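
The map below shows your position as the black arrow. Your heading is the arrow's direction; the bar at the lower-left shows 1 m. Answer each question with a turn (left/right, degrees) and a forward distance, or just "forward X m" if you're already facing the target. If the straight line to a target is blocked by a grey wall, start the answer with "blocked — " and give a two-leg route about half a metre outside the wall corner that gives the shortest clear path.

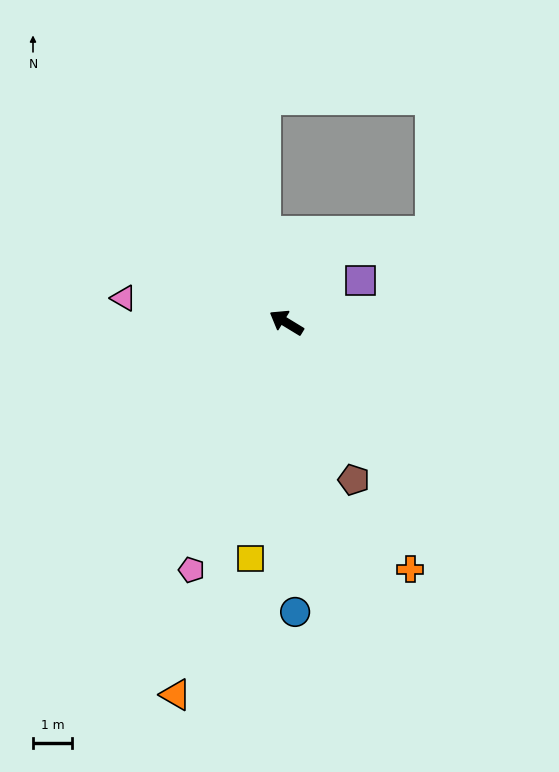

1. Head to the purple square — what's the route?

turn right 119°, forward 2.2 m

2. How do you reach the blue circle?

turn left 123°, forward 7.5 m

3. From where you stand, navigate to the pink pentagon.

turn left 100°, forward 6.9 m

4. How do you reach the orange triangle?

turn left 105°, forward 10.0 m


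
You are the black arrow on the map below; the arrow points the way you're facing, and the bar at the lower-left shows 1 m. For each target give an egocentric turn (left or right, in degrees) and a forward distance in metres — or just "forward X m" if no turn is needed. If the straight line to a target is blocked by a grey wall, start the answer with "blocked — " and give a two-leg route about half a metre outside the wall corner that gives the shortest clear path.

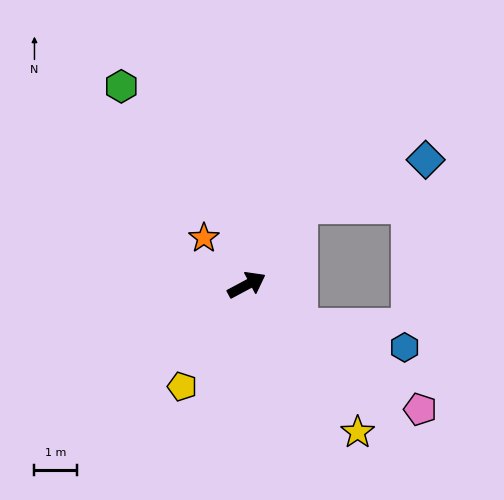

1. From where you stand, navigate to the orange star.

turn left 104°, forward 1.5 m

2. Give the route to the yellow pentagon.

turn right 151°, forward 2.8 m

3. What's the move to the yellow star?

turn right 81°, forward 4.3 m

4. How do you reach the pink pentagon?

turn right 64°, forward 5.0 m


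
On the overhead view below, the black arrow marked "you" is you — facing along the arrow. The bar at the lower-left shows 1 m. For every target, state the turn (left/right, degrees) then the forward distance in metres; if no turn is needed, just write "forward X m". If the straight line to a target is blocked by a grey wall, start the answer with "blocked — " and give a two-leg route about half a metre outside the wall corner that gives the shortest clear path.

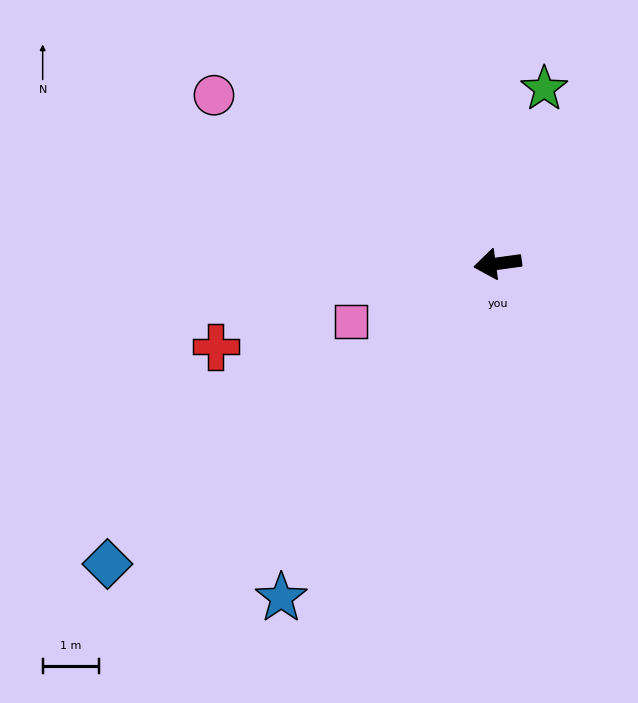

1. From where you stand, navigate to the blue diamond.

turn left 30°, forward 8.8 m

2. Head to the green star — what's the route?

turn right 113°, forward 3.2 m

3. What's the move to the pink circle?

turn right 39°, forward 5.9 m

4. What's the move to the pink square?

turn left 14°, forward 2.8 m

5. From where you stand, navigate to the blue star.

turn left 49°, forward 7.1 m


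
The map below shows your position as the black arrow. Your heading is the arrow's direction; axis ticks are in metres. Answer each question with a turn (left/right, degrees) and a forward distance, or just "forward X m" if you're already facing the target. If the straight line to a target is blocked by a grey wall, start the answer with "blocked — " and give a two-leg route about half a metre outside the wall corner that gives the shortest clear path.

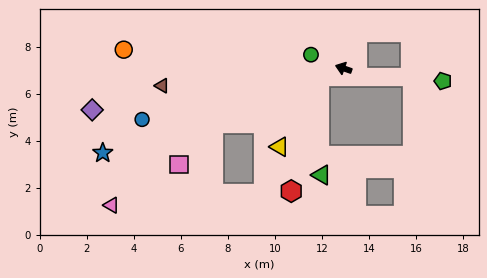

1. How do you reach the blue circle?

turn left 33°, forward 8.8 m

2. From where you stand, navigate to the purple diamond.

turn left 29°, forward 10.8 m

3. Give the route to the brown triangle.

turn left 25°, forward 7.7 m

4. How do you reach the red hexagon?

blocked — turn left 38°, forward 1.1 m, then turn left 57°, forward 5.0 m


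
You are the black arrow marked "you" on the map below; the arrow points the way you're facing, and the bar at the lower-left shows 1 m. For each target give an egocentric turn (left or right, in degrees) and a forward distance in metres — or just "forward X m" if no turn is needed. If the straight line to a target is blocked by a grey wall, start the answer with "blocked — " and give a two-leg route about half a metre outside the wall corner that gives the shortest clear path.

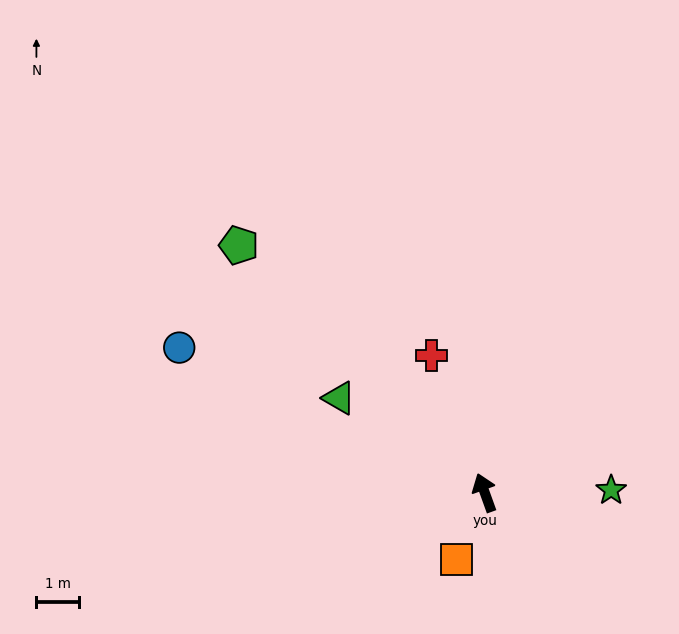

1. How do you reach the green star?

turn right 109°, forward 3.0 m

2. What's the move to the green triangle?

turn left 37°, forward 4.1 m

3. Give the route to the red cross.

forward 3.4 m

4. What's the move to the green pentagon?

turn left 25°, forward 8.2 m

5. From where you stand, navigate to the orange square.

turn left 137°, forward 1.7 m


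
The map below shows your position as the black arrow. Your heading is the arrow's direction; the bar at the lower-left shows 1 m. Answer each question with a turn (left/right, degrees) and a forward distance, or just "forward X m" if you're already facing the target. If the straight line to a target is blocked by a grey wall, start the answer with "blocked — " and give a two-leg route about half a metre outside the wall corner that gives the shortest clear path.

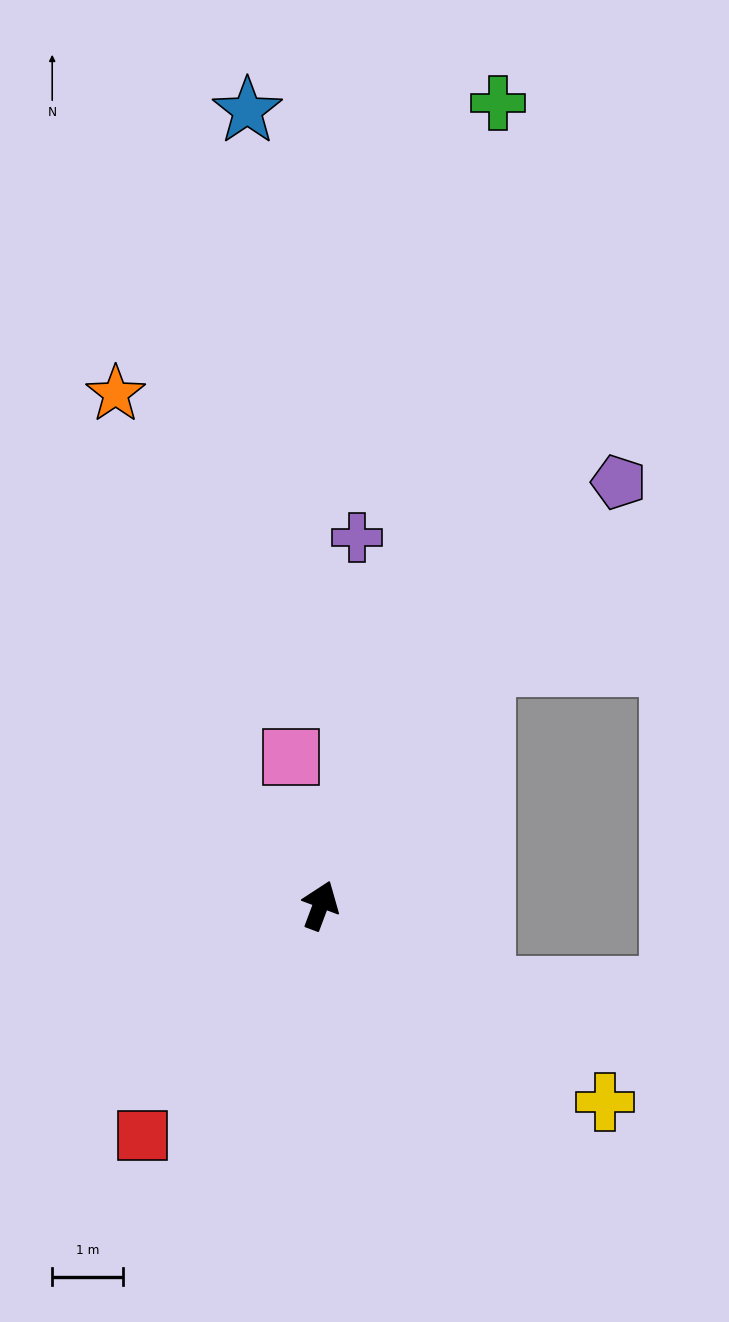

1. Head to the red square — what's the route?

turn left 163°, forward 4.1 m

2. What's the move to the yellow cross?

turn right 104°, forward 4.9 m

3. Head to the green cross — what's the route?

turn left 8°, forward 11.6 m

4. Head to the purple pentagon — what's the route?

turn right 15°, forward 7.3 m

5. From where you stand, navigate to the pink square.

turn left 32°, forward 2.1 m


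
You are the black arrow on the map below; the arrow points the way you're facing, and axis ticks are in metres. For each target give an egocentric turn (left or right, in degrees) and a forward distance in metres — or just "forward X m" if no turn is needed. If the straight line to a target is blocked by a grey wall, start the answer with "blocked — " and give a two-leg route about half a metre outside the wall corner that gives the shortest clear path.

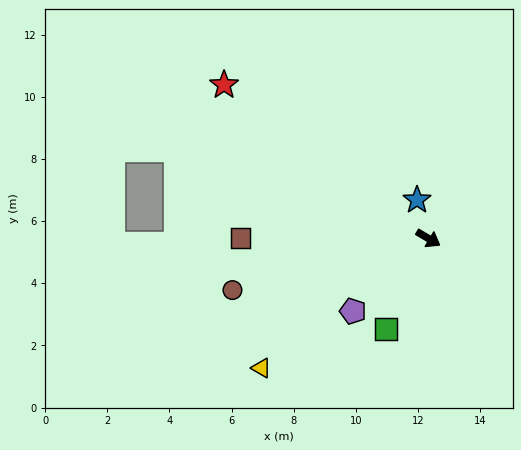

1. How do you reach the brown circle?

turn right 135°, forward 6.5 m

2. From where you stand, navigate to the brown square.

turn right 150°, forward 6.0 m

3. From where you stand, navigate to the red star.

turn left 174°, forward 8.2 m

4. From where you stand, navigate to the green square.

turn right 84°, forward 3.2 m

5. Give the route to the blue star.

turn left 137°, forward 1.3 m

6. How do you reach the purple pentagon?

turn right 105°, forward 3.4 m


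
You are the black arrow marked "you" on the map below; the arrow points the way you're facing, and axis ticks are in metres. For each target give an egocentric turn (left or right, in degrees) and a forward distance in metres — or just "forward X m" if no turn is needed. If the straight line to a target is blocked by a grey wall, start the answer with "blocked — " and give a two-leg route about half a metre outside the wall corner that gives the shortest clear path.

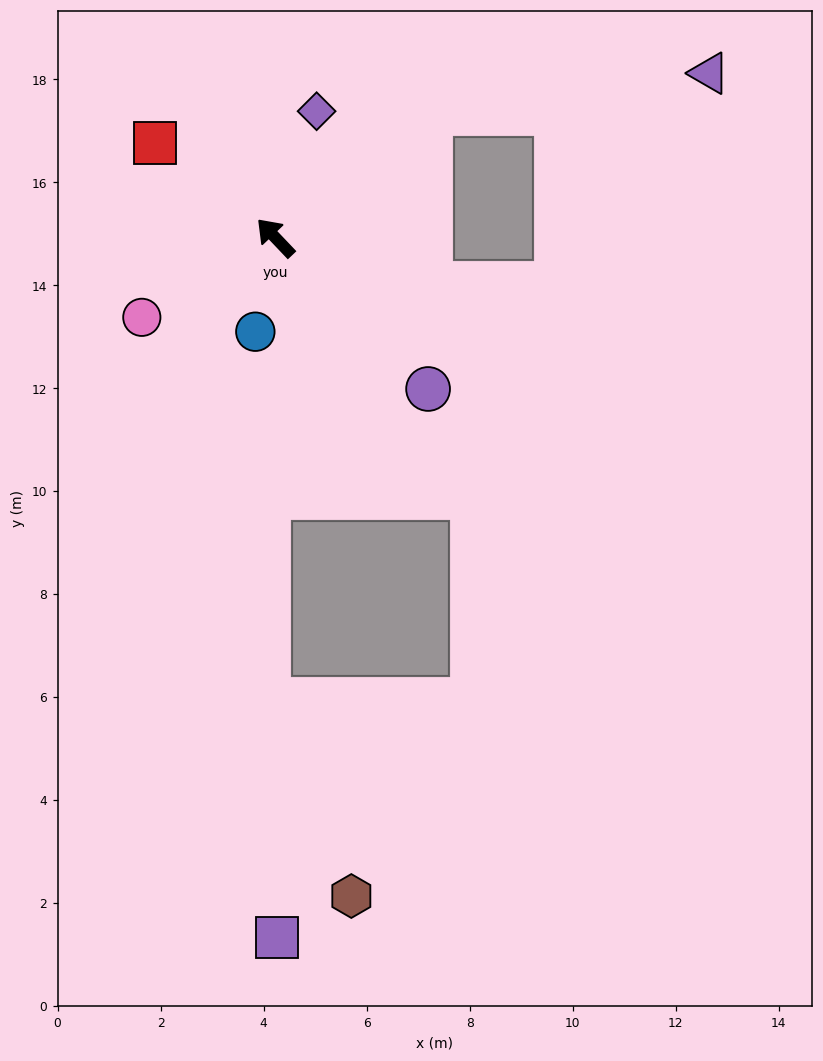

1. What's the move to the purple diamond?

turn right 62°, forward 2.6 m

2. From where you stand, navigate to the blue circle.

turn left 124°, forward 1.9 m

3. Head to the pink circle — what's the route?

turn left 77°, forward 3.0 m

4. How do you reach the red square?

turn left 8°, forward 3.0 m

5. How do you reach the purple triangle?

blocked — turn right 95°, forward 3.9 m, then turn right 30°, forward 5.5 m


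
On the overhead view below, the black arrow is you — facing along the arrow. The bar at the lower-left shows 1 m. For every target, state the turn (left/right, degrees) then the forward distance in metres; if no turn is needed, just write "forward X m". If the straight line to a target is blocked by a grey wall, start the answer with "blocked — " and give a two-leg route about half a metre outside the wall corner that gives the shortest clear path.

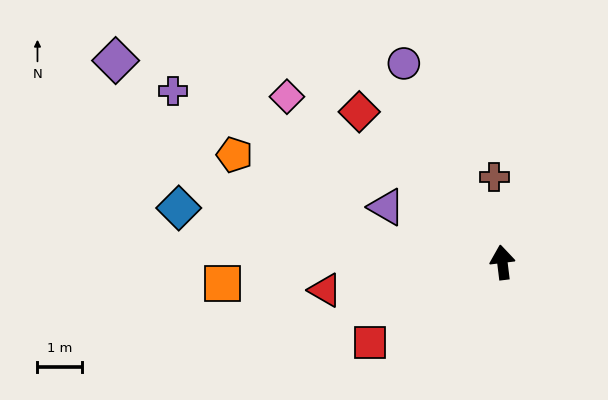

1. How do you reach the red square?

turn left 114°, forward 3.4 m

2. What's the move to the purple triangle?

turn left 58°, forward 2.9 m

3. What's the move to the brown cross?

forward 1.9 m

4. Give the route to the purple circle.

turn left 19°, forward 4.9 m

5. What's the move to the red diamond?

turn left 37°, forward 4.6 m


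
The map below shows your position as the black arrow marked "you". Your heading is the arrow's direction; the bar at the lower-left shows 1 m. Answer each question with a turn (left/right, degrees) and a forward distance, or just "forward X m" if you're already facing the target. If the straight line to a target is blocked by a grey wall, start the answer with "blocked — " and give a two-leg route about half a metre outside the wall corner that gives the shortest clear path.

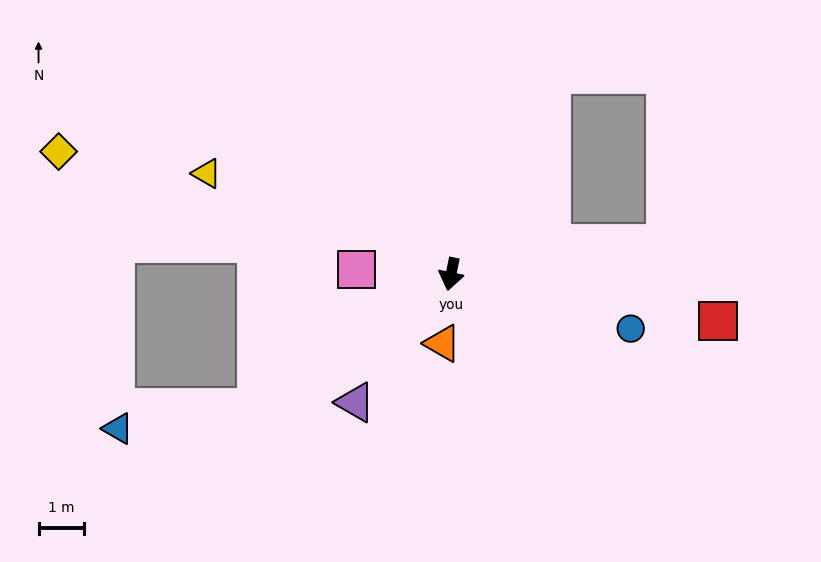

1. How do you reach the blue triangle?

blocked — turn right 44°, forward 5.1 m, then turn right 26°, forward 3.1 m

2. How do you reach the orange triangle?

turn left 4°, forward 1.5 m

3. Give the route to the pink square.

turn right 81°, forward 2.1 m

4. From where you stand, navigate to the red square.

turn left 92°, forward 5.9 m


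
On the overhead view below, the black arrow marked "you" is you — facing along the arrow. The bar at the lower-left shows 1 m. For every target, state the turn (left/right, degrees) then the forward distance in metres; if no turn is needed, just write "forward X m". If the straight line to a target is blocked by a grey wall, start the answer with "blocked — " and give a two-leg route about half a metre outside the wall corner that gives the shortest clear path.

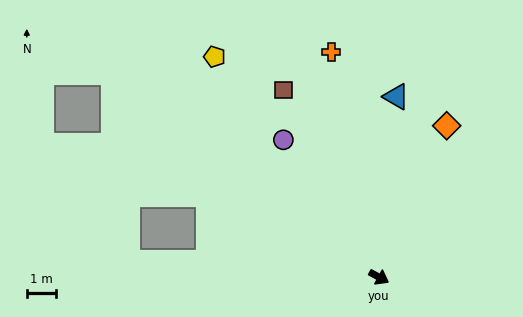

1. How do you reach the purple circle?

turn left 153°, forward 5.8 m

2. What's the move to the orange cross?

turn left 130°, forward 7.9 m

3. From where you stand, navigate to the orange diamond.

turn left 94°, forward 5.7 m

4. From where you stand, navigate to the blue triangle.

turn left 113°, forward 6.3 m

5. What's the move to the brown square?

turn left 146°, forward 7.3 m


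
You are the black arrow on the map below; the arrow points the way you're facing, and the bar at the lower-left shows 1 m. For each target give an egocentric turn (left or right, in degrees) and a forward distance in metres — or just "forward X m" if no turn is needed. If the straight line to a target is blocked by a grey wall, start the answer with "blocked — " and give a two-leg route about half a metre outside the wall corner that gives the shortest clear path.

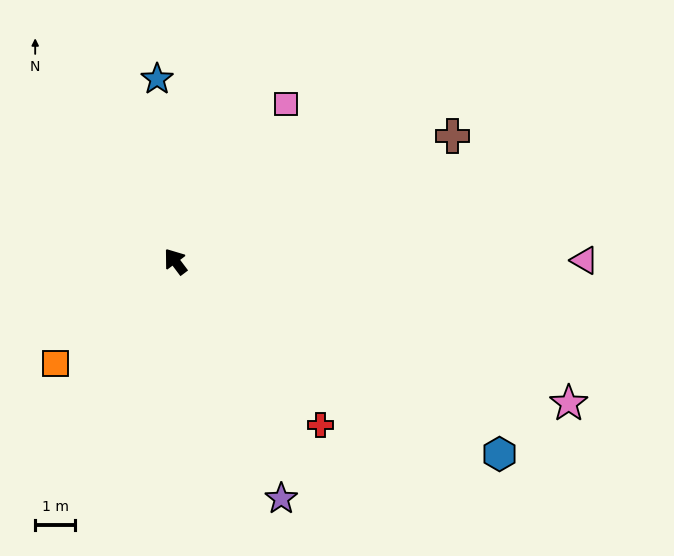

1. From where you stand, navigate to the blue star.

turn right 31°, forward 4.6 m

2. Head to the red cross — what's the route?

turn right 175°, forward 5.5 m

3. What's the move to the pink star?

turn right 147°, forward 10.4 m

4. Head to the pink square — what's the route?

turn right 72°, forward 4.8 m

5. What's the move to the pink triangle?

turn right 127°, forward 10.2 m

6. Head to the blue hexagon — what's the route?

turn right 158°, forward 9.4 m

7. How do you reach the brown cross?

turn right 103°, forward 7.6 m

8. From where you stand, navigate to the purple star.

turn left 167°, forward 6.5 m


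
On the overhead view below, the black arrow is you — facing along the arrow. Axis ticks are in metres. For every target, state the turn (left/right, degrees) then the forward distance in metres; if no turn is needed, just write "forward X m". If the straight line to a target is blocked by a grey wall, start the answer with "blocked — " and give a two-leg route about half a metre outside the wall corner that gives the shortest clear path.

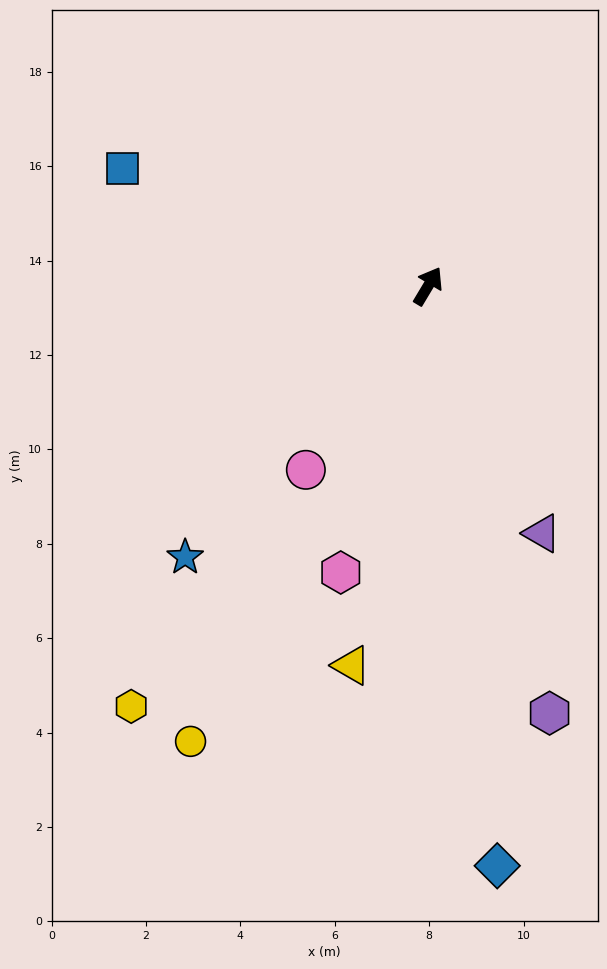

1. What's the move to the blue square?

turn left 100°, forward 6.9 m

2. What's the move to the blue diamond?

turn right 142°, forward 12.4 m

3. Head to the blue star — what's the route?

turn left 169°, forward 7.7 m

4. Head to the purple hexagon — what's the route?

turn right 133°, forward 9.4 m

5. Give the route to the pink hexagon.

turn right 166°, forward 6.3 m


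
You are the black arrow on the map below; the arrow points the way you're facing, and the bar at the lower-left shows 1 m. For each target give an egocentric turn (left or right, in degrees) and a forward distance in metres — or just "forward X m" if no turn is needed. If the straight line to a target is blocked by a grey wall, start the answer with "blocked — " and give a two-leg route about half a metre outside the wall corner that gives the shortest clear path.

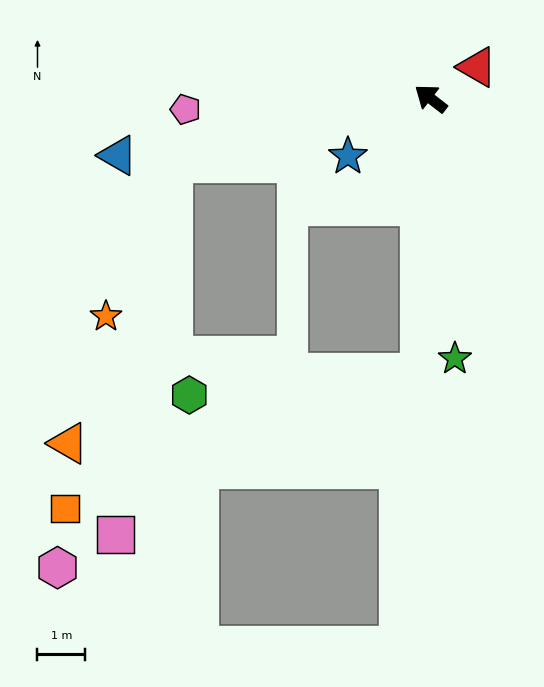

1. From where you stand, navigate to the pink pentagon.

turn left 40°, forward 5.2 m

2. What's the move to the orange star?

blocked — turn left 52°, forward 5.6 m, then turn left 52°, forward 3.5 m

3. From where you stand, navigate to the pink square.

blocked — turn left 52°, forward 5.6 m, then turn left 67°, forward 7.9 m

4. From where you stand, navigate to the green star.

turn left 133°, forward 5.5 m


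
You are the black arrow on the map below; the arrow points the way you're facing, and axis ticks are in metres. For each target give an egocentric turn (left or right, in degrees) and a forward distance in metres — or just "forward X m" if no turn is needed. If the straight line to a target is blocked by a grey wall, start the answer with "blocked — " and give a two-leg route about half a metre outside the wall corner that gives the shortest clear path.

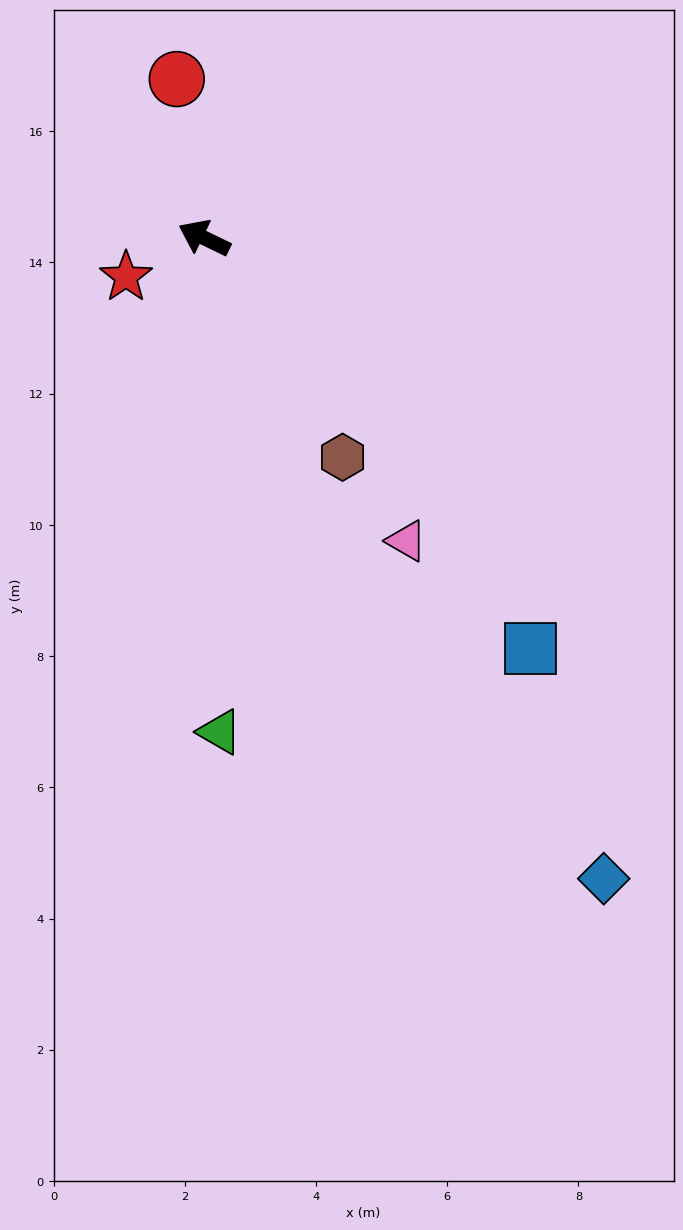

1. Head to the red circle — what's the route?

turn right 54°, forward 2.5 m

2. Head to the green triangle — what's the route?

turn left 118°, forward 7.5 m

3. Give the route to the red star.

turn left 52°, forward 1.3 m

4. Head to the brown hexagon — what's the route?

turn left 148°, forward 4.0 m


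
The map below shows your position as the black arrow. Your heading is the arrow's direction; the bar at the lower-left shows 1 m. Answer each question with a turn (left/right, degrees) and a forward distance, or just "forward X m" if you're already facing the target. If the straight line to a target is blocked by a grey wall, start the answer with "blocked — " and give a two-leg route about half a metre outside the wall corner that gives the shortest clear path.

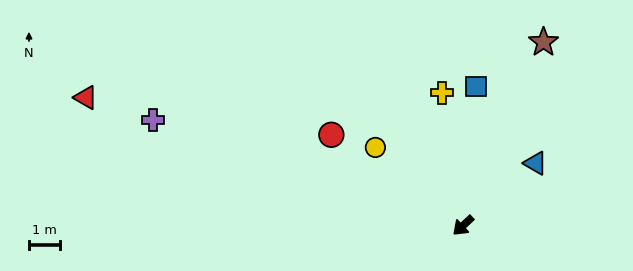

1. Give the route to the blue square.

turn right 138°, forward 4.5 m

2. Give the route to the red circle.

turn right 78°, forward 5.1 m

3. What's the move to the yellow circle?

turn right 85°, forward 3.8 m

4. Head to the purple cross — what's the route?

turn right 62°, forward 10.5 m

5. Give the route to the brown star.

turn right 157°, forward 6.4 m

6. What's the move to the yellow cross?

turn right 124°, forward 4.3 m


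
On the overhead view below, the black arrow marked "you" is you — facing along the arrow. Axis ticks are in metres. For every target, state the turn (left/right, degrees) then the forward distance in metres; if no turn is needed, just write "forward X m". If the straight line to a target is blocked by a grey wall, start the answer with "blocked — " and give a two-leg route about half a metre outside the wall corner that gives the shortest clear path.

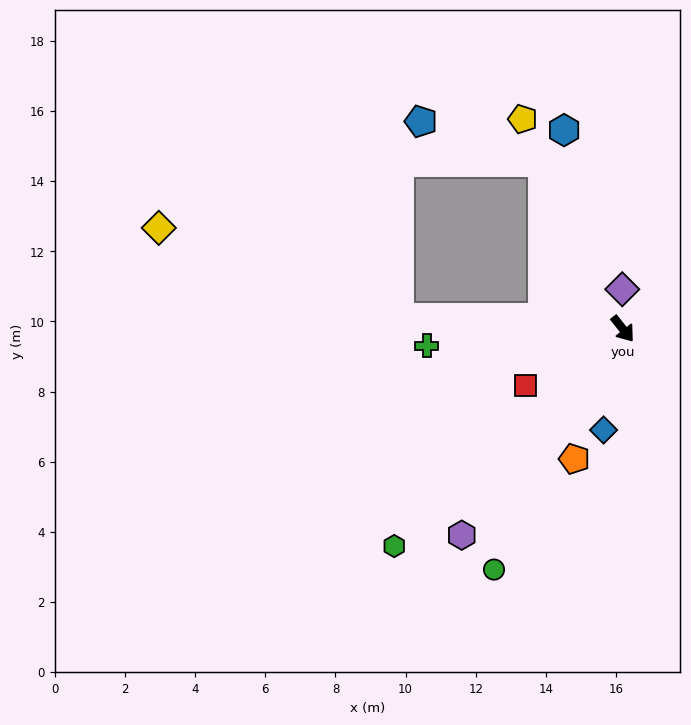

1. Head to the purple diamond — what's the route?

turn left 142°, forward 1.1 m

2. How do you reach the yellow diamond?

blocked — turn right 131°, forward 6.4 m, then turn right 18°, forward 7.3 m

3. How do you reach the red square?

turn right 98°, forward 3.2 m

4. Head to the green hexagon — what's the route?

turn right 85°, forward 9.0 m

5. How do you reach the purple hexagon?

turn right 76°, forward 7.5 m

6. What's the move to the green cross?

turn right 123°, forward 5.6 m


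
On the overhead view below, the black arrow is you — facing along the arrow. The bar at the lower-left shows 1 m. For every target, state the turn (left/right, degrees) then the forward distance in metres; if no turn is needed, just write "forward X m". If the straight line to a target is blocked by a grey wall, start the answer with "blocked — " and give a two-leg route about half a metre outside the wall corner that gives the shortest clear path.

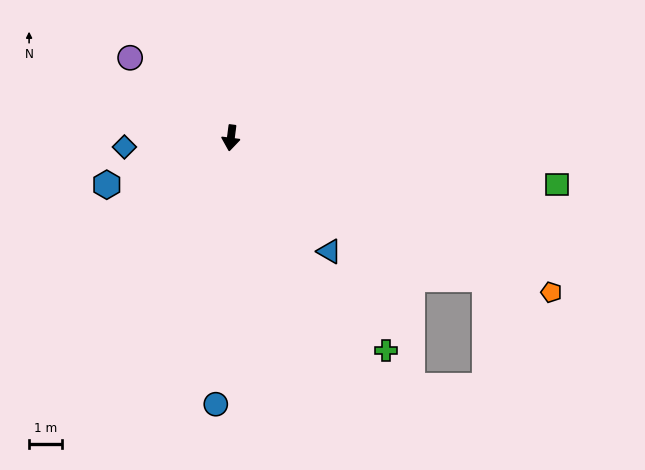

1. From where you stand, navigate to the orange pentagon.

turn left 72°, forward 10.9 m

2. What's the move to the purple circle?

turn right 121°, forward 4.0 m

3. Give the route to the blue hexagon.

turn right 62°, forward 4.1 m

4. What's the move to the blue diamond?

turn right 78°, forward 3.3 m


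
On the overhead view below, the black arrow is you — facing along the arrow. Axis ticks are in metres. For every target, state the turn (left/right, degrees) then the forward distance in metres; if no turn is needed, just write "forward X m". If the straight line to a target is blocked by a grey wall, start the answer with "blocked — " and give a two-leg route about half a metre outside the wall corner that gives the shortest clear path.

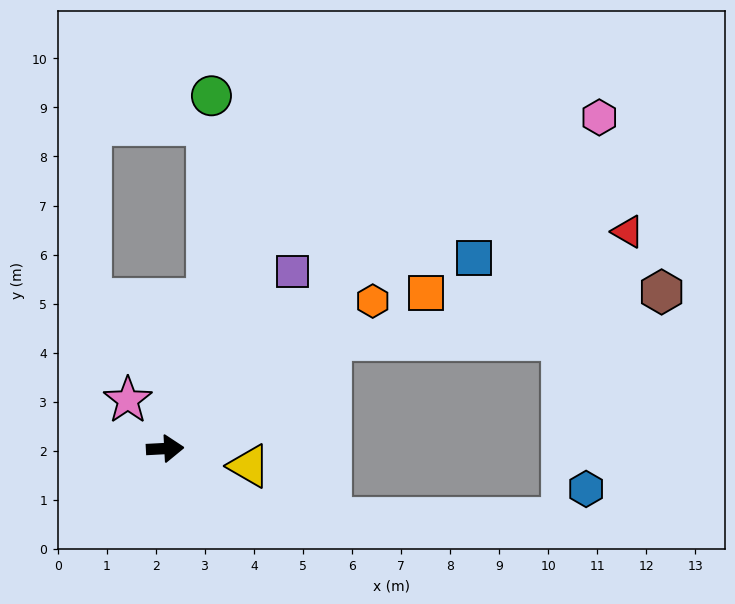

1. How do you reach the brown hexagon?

blocked — turn left 30°, forward 4.0 m, then turn right 25°, forward 6.8 m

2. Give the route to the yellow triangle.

turn right 15°, forward 1.7 m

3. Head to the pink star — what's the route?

turn left 125°, forward 1.2 m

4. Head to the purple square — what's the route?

turn left 51°, forward 4.4 m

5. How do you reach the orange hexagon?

turn left 32°, forward 5.2 m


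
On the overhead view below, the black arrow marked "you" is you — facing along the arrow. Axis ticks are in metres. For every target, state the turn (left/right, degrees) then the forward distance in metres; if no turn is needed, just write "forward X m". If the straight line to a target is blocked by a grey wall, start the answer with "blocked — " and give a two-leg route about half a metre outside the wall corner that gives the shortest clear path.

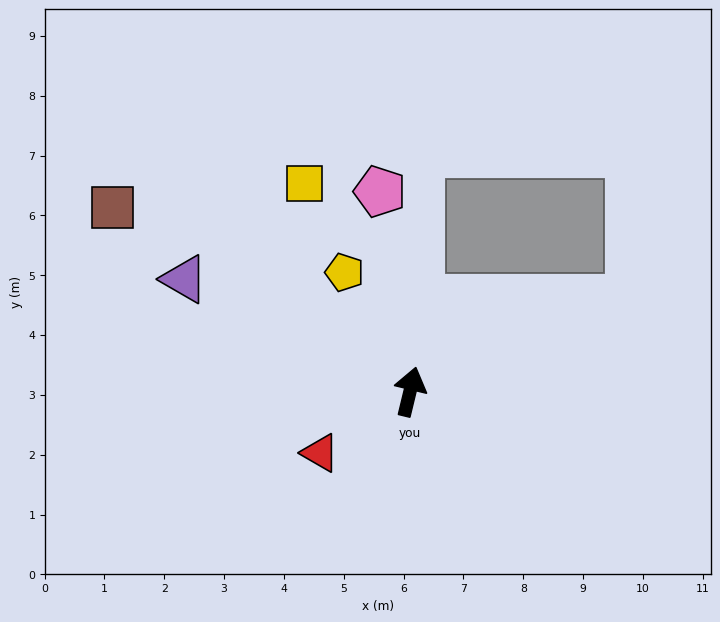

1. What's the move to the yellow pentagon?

turn left 42°, forward 2.3 m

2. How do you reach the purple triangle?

turn left 77°, forward 4.2 m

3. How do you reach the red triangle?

turn left 138°, forward 1.8 m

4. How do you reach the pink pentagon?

turn left 22°, forward 3.4 m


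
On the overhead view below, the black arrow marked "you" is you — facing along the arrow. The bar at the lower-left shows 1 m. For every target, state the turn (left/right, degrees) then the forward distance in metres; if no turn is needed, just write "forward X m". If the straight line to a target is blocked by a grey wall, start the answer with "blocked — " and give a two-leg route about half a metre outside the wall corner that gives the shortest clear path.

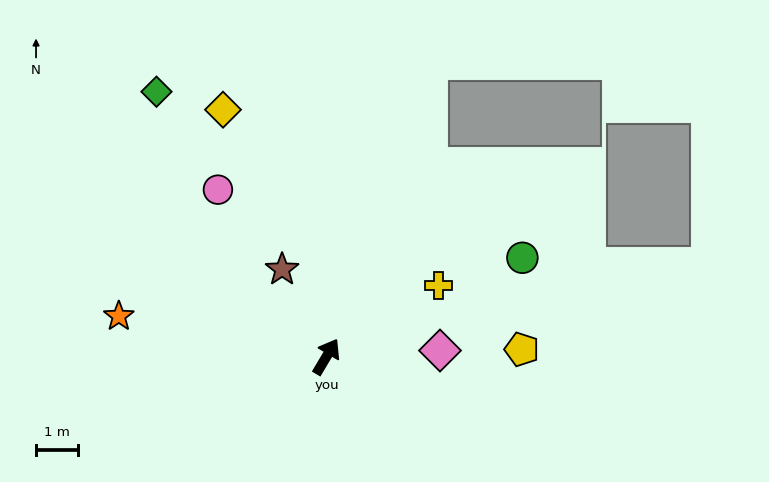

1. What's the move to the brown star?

turn left 58°, forward 2.3 m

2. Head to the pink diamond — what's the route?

turn right 56°, forward 2.7 m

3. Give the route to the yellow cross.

turn right 27°, forward 3.1 m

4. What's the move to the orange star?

turn left 110°, forward 5.0 m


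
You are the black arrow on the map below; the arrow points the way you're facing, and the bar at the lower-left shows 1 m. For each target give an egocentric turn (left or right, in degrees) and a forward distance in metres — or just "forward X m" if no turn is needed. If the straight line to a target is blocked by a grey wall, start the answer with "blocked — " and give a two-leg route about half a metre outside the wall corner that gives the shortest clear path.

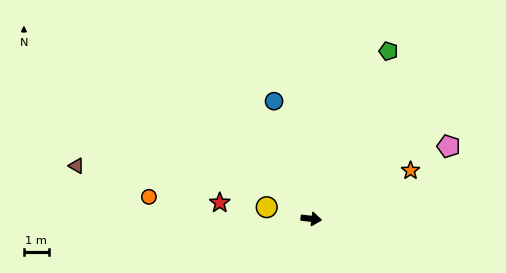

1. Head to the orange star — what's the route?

turn left 33°, forward 4.5 m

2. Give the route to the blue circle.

turn left 114°, forward 5.0 m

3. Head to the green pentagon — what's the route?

turn left 72°, forward 7.5 m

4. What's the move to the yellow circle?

turn left 172°, forward 1.9 m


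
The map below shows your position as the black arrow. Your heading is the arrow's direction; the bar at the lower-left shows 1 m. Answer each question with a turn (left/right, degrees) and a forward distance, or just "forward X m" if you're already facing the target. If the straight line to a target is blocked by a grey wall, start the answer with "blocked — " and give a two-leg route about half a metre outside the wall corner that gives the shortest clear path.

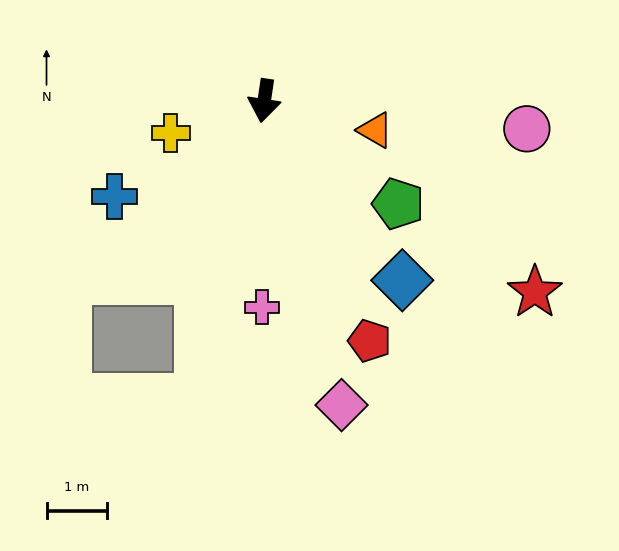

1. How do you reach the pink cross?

turn left 8°, forward 3.4 m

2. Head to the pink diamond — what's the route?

turn left 23°, forward 5.2 m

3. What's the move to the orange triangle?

turn left 84°, forward 1.9 m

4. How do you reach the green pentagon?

turn left 61°, forward 2.8 m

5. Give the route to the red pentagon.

turn left 32°, forward 4.4 m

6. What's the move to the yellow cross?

turn right 63°, forward 1.6 m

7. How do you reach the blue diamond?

turn left 46°, forward 3.8 m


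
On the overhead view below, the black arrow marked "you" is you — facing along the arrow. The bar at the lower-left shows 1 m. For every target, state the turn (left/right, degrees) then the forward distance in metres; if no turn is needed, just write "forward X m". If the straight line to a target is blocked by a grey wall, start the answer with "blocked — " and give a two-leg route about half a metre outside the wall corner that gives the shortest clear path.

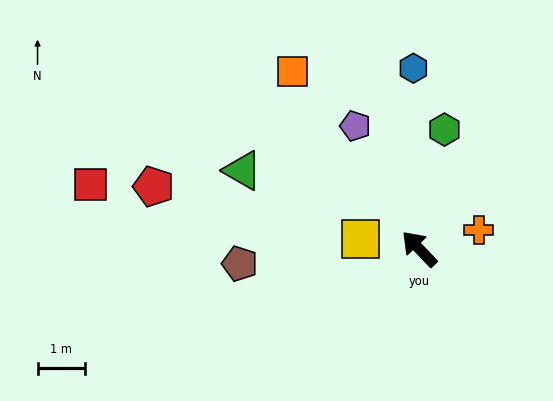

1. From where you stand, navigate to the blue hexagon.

turn right 42°, forward 3.8 m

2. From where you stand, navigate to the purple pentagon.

turn right 16°, forward 2.9 m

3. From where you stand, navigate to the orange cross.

turn right 116°, forward 1.3 m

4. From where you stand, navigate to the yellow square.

turn left 37°, forward 1.3 m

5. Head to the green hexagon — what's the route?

turn right 56°, forward 2.6 m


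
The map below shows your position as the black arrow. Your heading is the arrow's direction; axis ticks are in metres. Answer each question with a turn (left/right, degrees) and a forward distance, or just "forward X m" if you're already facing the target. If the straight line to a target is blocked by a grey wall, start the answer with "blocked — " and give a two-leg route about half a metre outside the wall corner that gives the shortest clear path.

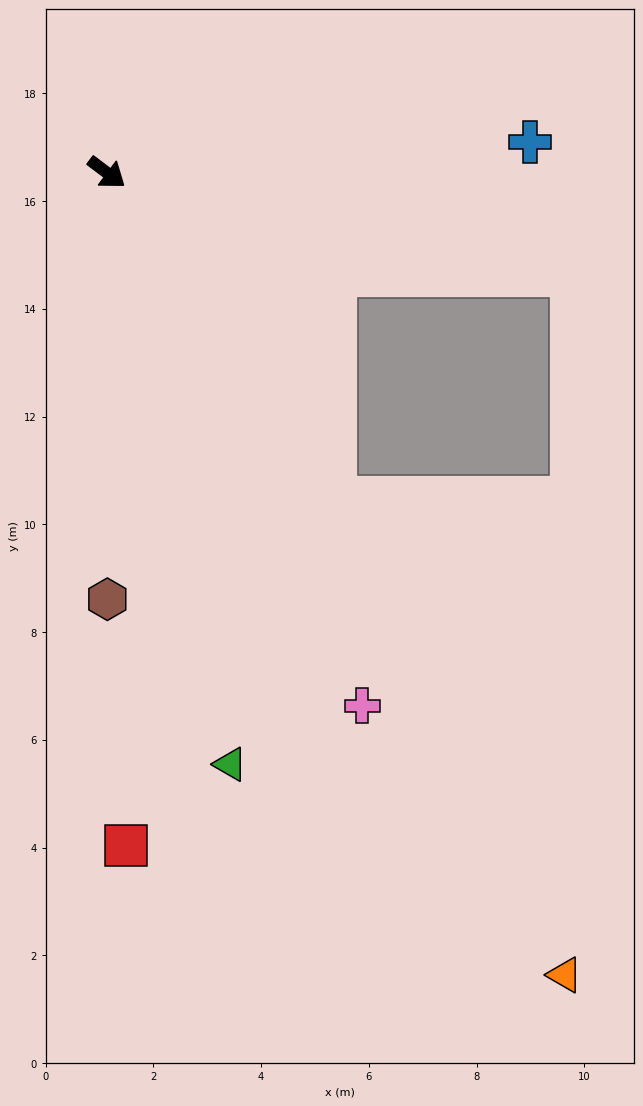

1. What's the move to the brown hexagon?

turn right 53°, forward 7.9 m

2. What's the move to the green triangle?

turn right 41°, forward 11.2 m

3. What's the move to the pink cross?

turn right 27°, forward 11.0 m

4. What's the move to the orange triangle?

turn right 23°, forward 17.1 m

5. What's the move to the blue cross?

turn left 41°, forward 7.9 m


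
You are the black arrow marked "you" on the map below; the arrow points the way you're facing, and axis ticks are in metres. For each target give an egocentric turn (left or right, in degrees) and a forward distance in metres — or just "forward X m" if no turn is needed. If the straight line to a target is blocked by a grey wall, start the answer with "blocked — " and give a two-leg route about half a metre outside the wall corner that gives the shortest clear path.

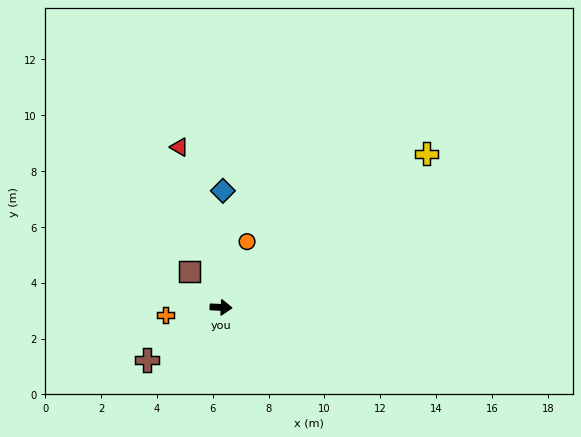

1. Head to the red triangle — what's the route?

turn left 107°, forward 5.9 m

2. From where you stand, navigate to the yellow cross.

turn left 39°, forward 9.2 m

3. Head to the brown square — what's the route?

turn left 134°, forward 1.7 m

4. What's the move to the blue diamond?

turn left 92°, forward 4.2 m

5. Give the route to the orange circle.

turn left 71°, forward 2.5 m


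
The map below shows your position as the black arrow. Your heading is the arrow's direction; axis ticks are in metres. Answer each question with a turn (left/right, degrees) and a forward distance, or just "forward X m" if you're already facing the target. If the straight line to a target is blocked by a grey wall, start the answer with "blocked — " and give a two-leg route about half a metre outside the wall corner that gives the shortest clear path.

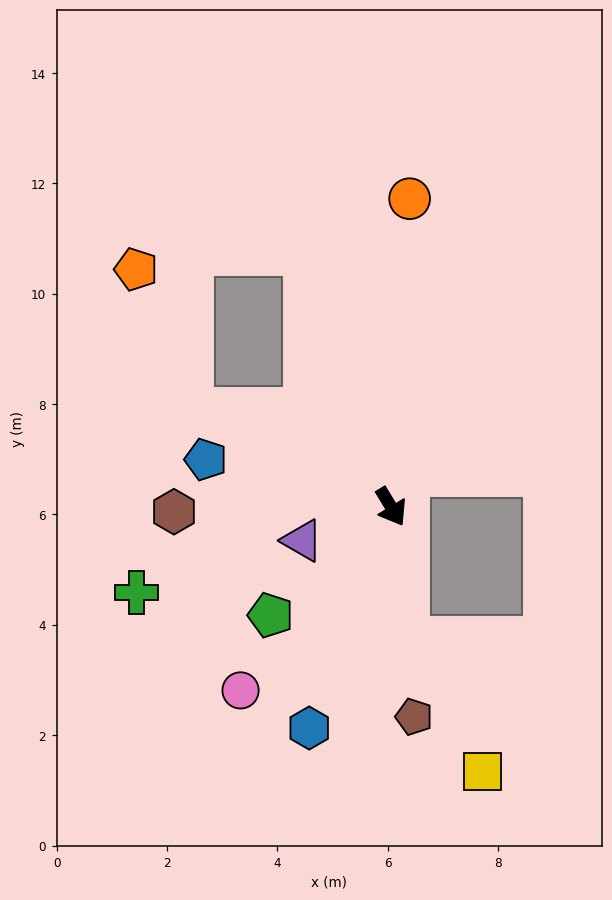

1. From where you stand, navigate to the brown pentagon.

turn right 25°, forward 3.8 m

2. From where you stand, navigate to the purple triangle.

turn right 100°, forward 1.7 m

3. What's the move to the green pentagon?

turn right 79°, forward 2.9 m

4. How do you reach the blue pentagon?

turn right 136°, forward 3.5 m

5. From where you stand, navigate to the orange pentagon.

blocked — turn right 147°, forward 4.0 m, then turn right 43°, forward 2.7 m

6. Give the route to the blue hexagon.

turn right 52°, forward 4.3 m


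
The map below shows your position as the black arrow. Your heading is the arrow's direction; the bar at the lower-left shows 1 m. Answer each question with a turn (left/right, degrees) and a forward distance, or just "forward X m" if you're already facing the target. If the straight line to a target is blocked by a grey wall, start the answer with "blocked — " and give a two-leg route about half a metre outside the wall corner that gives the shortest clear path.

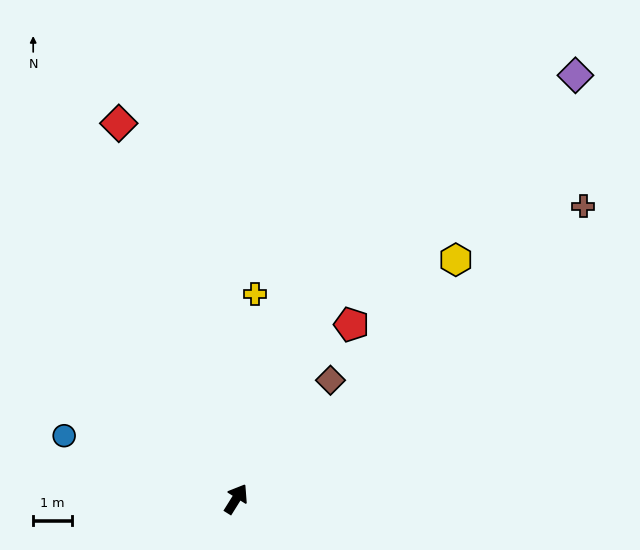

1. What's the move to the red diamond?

turn left 49°, forward 10.3 m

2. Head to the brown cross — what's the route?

turn right 18°, forward 11.8 m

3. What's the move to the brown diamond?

turn right 6°, forward 4.0 m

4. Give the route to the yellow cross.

turn left 27°, forward 5.4 m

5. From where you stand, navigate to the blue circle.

turn left 102°, forward 4.8 m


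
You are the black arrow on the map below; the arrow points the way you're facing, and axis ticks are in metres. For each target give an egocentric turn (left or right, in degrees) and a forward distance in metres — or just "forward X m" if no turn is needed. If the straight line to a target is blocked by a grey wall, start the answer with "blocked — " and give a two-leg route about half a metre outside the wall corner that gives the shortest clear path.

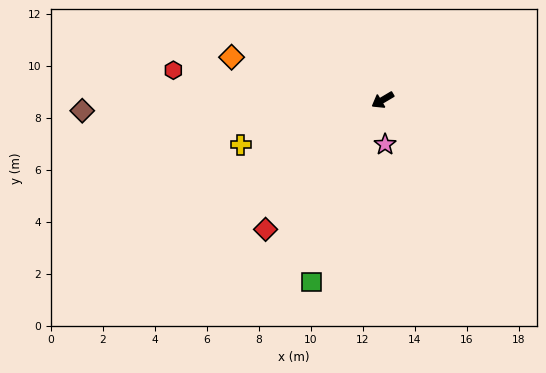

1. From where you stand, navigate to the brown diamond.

turn right 29°, forward 11.6 m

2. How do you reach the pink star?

turn left 63°, forward 1.7 m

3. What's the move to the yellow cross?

turn right 13°, forward 5.7 m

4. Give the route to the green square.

turn left 38°, forward 7.5 m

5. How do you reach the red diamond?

turn left 17°, forward 6.7 m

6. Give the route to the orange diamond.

turn right 46°, forward 6.0 m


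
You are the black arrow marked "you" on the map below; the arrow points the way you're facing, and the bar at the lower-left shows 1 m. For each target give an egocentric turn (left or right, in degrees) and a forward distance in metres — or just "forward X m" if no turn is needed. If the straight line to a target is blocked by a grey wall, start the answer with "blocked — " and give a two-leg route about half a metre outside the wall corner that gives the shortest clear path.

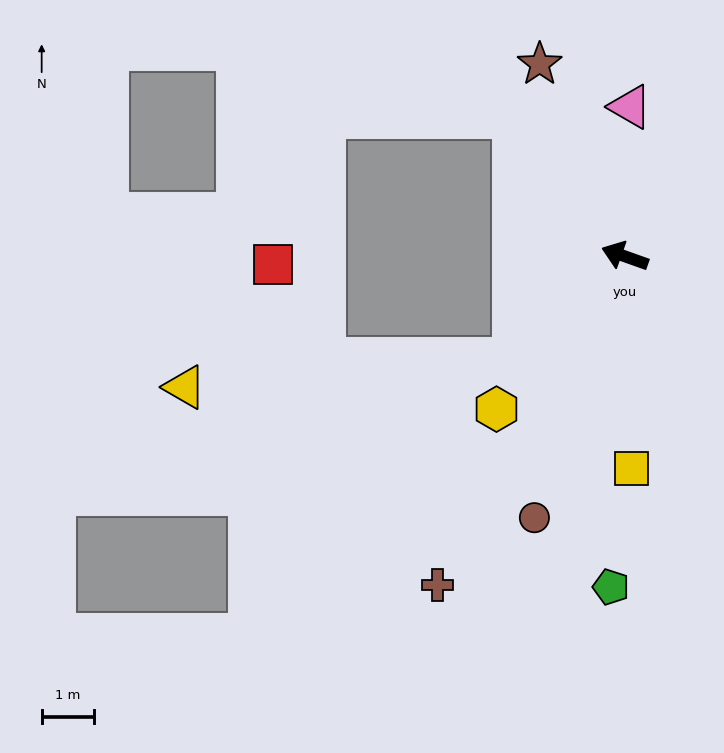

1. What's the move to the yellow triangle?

blocked — turn left 63°, forward 2.9 m, then turn right 39°, forward 6.4 m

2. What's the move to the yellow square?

turn left 111°, forward 4.1 m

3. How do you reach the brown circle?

turn left 90°, forward 5.3 m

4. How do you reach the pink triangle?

turn right 72°, forward 2.9 m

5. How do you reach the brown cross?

turn left 80°, forward 7.3 m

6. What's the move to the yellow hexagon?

turn left 70°, forward 3.8 m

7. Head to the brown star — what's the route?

turn right 47°, forward 4.0 m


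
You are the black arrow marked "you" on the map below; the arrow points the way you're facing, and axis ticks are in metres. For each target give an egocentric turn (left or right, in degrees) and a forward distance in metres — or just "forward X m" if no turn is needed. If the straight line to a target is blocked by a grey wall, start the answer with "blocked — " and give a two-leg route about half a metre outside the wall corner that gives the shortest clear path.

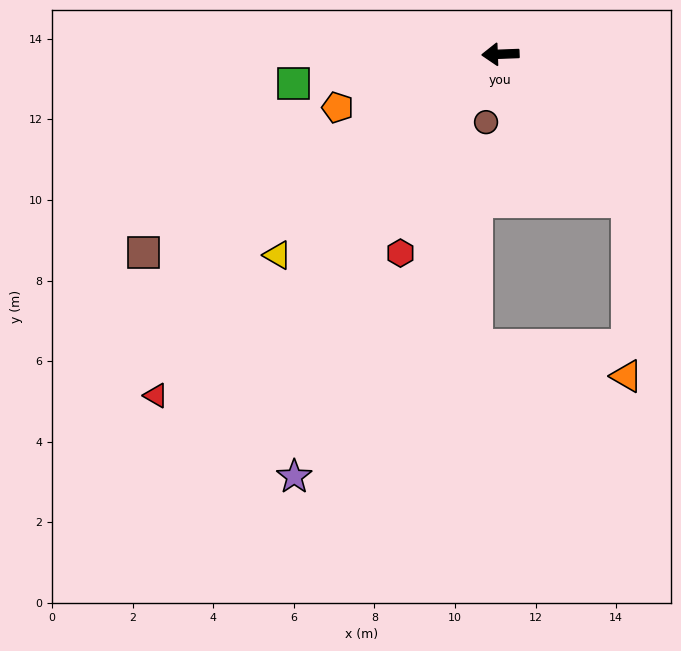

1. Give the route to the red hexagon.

turn left 61°, forward 5.5 m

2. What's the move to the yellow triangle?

turn left 40°, forward 7.4 m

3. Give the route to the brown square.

turn left 27°, forward 10.1 m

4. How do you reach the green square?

turn left 6°, forward 5.2 m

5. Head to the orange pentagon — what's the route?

turn left 16°, forward 4.2 m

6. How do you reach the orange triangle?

blocked — turn left 129°, forward 4.8 m, then turn right 42°, forward 4.3 m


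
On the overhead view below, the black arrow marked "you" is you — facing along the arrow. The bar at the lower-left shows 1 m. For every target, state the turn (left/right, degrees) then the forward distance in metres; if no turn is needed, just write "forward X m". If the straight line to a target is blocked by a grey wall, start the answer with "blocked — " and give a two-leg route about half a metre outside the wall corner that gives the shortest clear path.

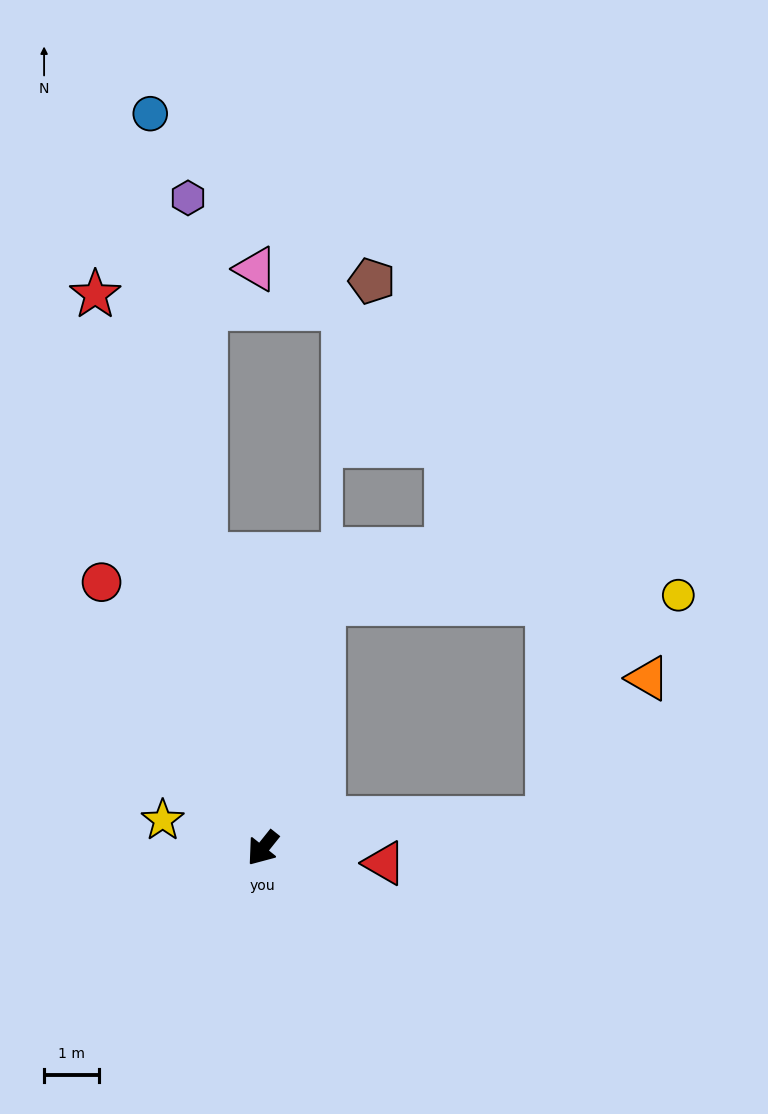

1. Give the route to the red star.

turn right 125°, forward 10.5 m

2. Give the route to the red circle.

turn right 110°, forward 5.7 m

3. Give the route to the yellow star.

turn right 67°, forward 1.9 m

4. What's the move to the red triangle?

turn left 122°, forward 2.2 m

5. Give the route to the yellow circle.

blocked — turn right 155°, forward 4.6 m, then turn right 75°, forward 6.5 m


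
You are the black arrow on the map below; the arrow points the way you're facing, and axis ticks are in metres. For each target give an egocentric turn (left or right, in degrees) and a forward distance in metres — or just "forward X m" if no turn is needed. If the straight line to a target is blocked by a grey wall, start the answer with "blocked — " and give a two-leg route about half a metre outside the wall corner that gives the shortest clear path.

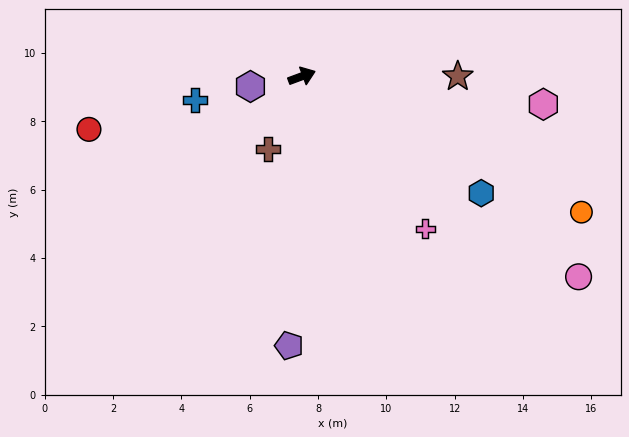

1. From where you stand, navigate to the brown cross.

turn right 135°, forward 2.3 m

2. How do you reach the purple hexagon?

turn left 171°, forward 1.5 m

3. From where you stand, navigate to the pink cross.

turn right 71°, forward 5.7 m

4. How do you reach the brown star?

turn right 20°, forward 4.6 m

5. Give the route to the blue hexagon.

turn right 53°, forward 6.3 m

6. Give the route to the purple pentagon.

turn right 113°, forward 7.9 m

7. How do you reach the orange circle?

turn right 46°, forward 9.1 m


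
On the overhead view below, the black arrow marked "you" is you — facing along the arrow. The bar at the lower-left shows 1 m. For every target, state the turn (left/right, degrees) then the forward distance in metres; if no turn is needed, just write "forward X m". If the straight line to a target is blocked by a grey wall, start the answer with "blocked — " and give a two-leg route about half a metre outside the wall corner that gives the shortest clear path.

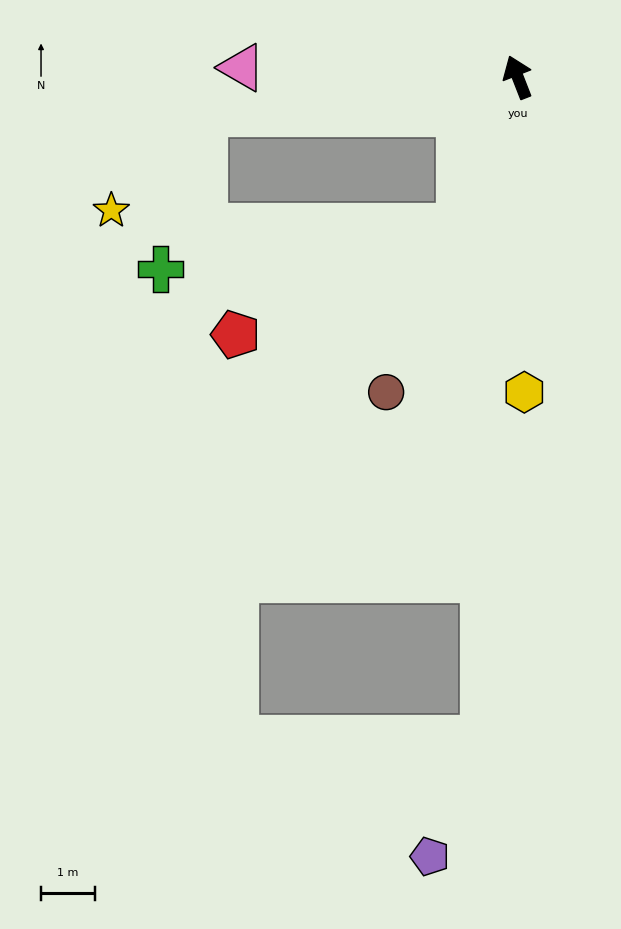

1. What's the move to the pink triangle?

turn left 67°, forward 5.2 m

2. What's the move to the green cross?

blocked — turn left 137°, forward 3.0 m, then turn right 60°, forward 5.6 m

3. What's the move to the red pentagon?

blocked — turn left 137°, forward 3.0 m, then turn right 42°, forward 4.6 m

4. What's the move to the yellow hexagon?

turn left 160°, forward 5.9 m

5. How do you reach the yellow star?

blocked — turn left 75°, forward 5.9 m, then turn left 40°, forward 2.5 m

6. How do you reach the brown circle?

turn left 136°, forward 6.4 m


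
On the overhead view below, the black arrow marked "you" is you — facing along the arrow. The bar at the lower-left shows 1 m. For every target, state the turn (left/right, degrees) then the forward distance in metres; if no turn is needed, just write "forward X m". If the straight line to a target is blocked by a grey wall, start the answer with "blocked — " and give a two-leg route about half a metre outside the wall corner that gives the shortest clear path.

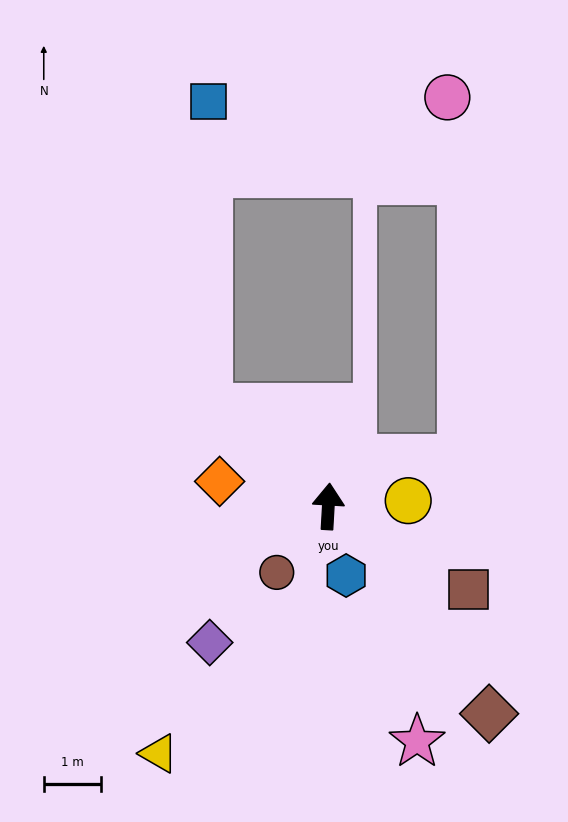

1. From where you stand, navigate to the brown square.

turn right 117°, forward 2.9 m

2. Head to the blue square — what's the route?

blocked — turn left 54°, forward 2.7 m, then turn right 51°, forward 5.4 m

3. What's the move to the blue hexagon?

turn right 162°, forward 1.2 m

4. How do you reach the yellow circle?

turn right 83°, forward 1.4 m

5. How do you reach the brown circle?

turn left 145°, forward 1.5 m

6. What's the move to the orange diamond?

turn left 80°, forward 1.9 m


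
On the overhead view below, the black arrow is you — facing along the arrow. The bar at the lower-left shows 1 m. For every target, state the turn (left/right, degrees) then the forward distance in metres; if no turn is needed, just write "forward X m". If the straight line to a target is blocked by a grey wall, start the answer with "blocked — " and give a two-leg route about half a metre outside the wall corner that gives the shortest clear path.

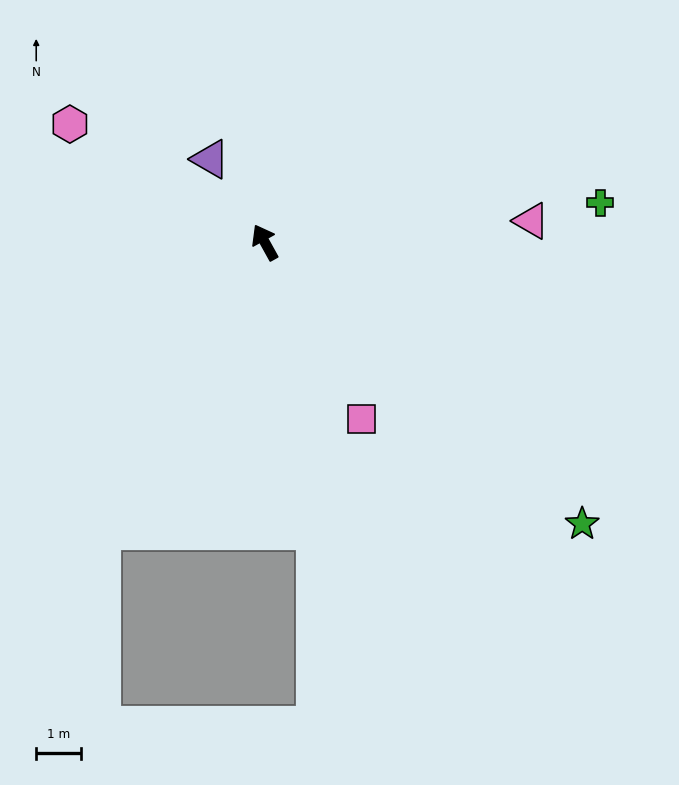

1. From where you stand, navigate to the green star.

turn right 161°, forward 9.6 m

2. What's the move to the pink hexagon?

turn left 30°, forward 5.1 m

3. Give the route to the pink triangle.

turn right 114°, forward 6.0 m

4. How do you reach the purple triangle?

turn left 4°, forward 2.2 m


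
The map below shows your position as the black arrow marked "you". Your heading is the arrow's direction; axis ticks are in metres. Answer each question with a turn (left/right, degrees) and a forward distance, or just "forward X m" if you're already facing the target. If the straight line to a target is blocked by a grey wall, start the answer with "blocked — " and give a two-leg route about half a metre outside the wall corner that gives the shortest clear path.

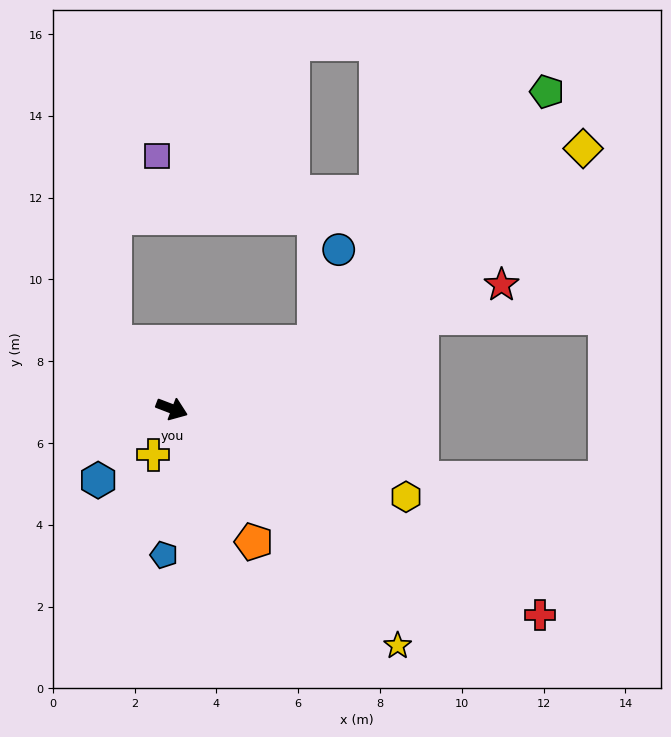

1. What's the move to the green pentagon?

blocked — turn left 46°, forward 3.8 m, then turn left 22°, forward 8.4 m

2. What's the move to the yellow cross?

turn right 91°, forward 1.2 m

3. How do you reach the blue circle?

blocked — turn left 46°, forward 3.8 m, then turn left 50°, forward 2.3 m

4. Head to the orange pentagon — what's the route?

turn right 37°, forward 3.8 m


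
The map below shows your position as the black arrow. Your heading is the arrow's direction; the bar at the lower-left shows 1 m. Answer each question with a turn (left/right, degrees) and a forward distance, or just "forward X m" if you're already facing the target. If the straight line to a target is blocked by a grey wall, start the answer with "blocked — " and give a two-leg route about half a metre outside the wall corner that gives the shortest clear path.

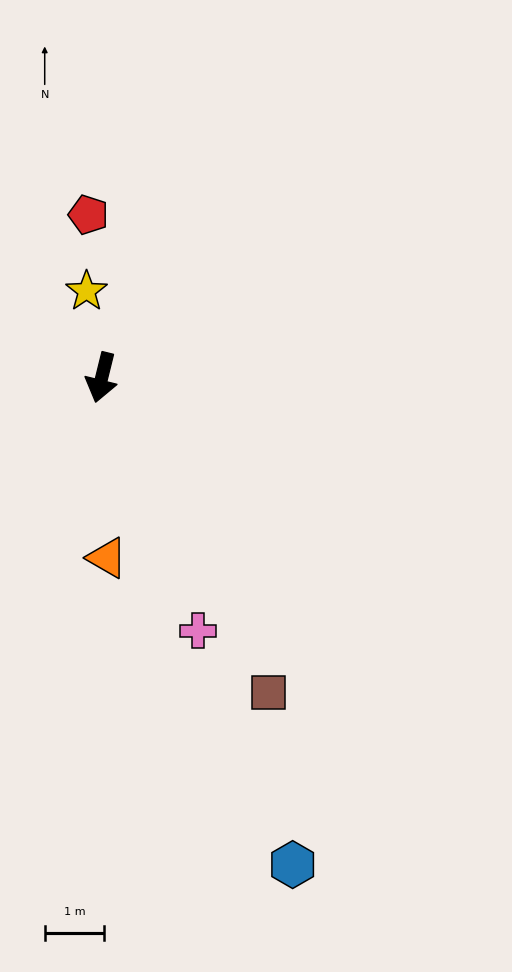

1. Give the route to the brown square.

turn left 42°, forward 6.0 m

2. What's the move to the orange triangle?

turn left 16°, forward 3.0 m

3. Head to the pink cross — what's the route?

turn left 35°, forward 4.6 m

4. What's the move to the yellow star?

turn right 156°, forward 1.5 m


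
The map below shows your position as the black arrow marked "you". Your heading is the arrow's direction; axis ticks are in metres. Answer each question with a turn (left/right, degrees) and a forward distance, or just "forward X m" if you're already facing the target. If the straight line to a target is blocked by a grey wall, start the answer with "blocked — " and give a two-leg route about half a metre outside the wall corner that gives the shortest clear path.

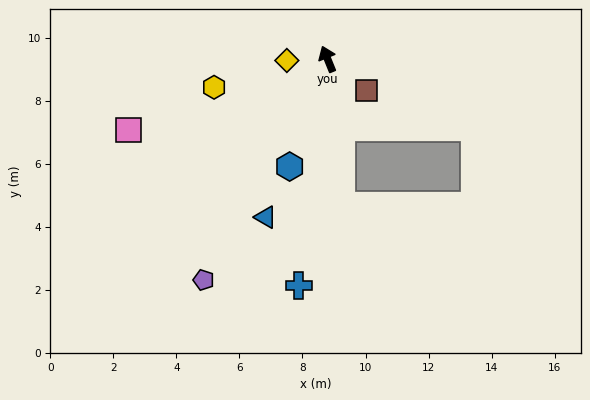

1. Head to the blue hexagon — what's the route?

turn left 139°, forward 3.6 m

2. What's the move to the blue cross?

turn left 151°, forward 7.2 m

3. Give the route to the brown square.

turn right 151°, forward 1.6 m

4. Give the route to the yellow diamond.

turn left 70°, forward 1.3 m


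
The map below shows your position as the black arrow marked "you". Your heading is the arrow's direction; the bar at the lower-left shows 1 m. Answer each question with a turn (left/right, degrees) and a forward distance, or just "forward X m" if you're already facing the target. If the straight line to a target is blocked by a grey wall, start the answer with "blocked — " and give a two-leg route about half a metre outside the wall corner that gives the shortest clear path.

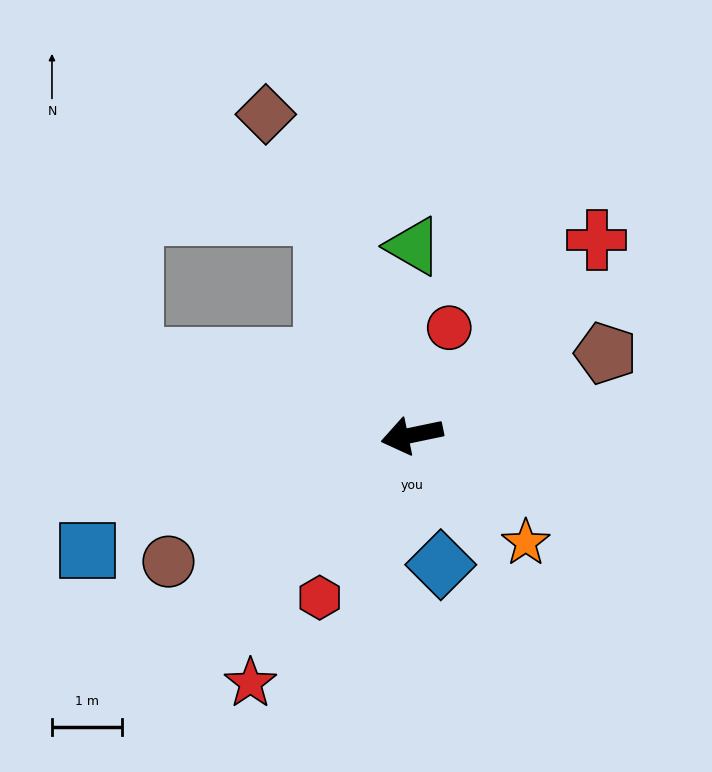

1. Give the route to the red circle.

turn right 121°, forward 1.6 m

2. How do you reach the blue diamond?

turn left 91°, forward 1.9 m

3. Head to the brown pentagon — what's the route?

turn right 169°, forward 3.0 m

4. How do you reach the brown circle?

turn left 16°, forward 3.9 m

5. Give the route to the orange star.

turn left 125°, forward 2.2 m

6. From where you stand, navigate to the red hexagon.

turn left 49°, forward 2.7 m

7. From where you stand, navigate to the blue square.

turn left 8°, forward 4.9 m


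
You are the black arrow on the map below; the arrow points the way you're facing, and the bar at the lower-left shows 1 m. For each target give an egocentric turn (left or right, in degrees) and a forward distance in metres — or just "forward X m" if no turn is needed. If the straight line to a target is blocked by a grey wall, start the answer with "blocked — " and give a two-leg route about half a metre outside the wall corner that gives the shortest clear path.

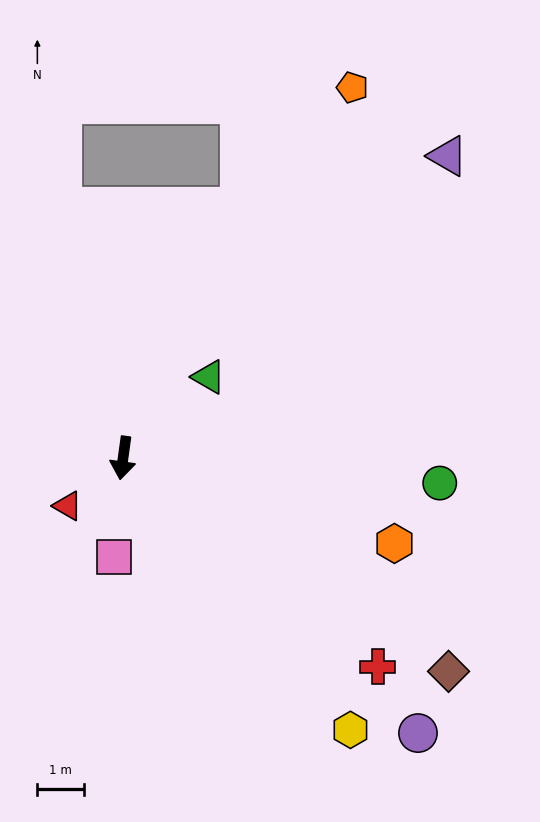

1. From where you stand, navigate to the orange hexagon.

turn left 80°, forward 6.1 m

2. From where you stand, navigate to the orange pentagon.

turn left 156°, forward 9.4 m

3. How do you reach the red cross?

turn left 58°, forward 7.1 m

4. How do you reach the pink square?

turn left 3°, forward 2.1 m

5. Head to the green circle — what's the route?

turn left 93°, forward 6.8 m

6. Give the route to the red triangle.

turn right 41°, forward 1.6 m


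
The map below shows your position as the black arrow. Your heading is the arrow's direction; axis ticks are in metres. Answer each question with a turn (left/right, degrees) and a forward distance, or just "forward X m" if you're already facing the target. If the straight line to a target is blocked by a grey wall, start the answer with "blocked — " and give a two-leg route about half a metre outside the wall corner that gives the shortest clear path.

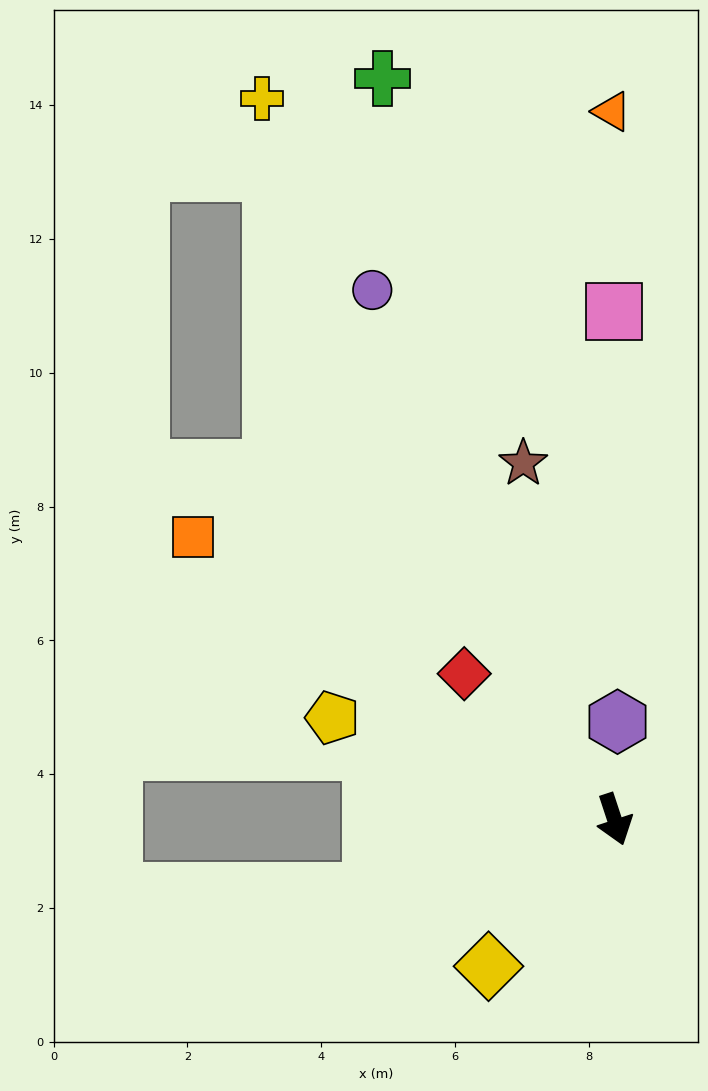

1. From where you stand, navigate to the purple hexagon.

turn left 160°, forward 1.5 m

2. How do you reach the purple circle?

turn right 174°, forward 8.7 m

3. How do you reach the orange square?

turn right 142°, forward 7.6 m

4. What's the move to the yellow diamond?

turn right 59°, forward 2.9 m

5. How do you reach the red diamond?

turn right 152°, forward 3.1 m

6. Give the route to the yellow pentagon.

turn right 128°, forward 4.5 m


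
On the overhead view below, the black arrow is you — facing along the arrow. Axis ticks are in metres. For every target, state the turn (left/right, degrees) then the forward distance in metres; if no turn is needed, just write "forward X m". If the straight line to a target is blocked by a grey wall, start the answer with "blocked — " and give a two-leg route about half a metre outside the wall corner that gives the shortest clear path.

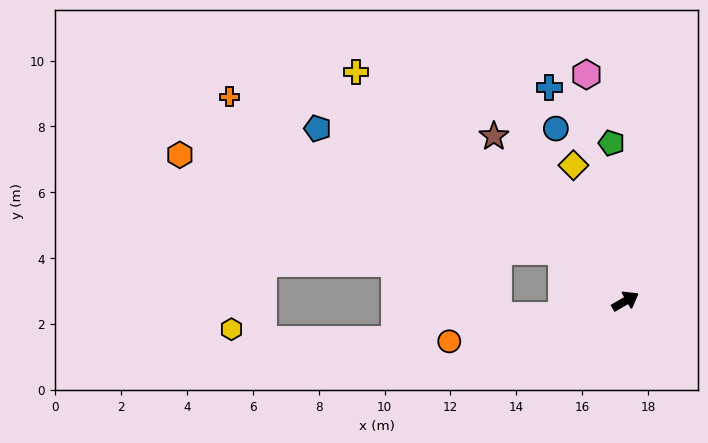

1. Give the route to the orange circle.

turn left 163°, forward 5.5 m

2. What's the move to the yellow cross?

turn left 110°, forward 10.7 m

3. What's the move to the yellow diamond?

turn left 81°, forward 4.4 m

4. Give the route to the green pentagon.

turn left 65°, forward 4.8 m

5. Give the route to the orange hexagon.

blocked — turn left 112°, forward 2.5 m, then turn left 24°, forward 12.0 m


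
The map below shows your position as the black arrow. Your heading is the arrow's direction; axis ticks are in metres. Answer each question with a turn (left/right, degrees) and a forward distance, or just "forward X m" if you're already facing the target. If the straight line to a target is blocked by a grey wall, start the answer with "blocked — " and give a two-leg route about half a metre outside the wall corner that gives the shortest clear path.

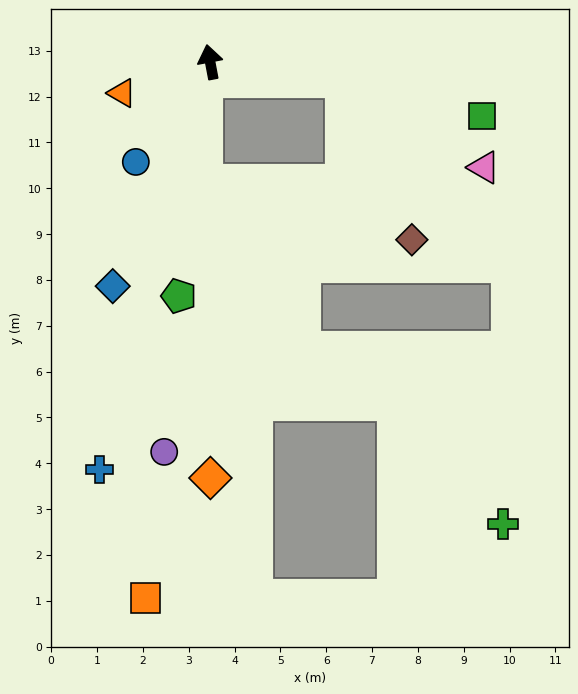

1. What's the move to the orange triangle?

turn left 99°, forward 2.0 m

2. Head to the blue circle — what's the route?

turn left 133°, forward 2.7 m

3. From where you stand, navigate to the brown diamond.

blocked — turn right 108°, forward 3.0 m, then turn right 60°, forward 3.8 m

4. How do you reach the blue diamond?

turn left 146°, forward 5.3 m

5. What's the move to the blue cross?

turn left 154°, forward 9.2 m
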